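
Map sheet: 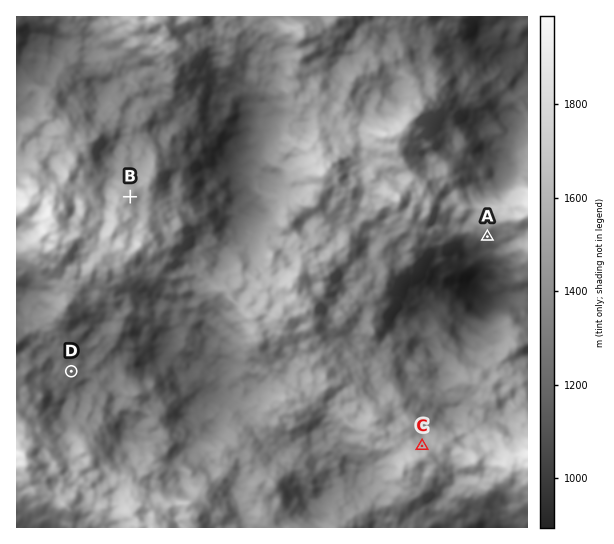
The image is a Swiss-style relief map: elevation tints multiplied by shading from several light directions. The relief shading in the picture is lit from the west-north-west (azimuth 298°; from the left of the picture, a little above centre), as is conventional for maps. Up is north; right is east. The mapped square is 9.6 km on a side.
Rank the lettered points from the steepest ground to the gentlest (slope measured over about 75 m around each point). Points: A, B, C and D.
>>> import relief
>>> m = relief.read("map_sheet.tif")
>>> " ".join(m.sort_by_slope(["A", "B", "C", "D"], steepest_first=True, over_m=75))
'A C B D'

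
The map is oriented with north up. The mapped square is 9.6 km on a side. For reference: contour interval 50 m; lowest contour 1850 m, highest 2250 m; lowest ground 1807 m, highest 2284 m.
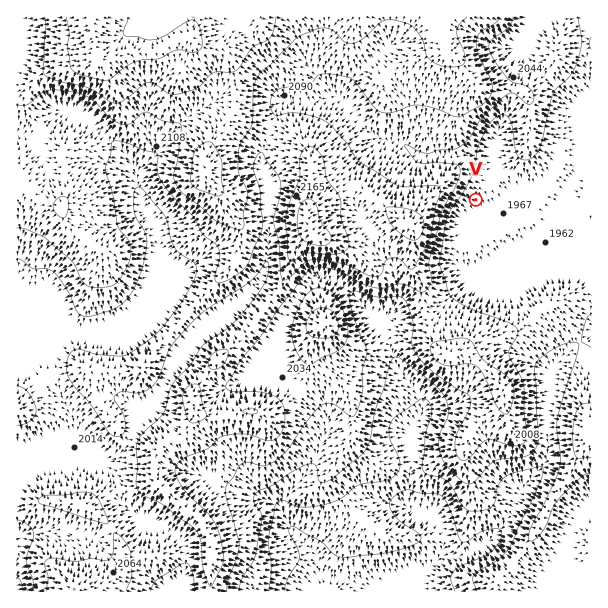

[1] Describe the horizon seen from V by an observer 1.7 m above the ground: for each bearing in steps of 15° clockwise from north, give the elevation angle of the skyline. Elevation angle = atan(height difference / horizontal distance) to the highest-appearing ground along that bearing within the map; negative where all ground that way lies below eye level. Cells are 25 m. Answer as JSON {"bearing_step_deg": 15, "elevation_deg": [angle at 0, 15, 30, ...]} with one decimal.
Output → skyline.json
{"bearing_step_deg": 15, "elevation_deg": [5.1, 2.6, 2.4, 2.1, 0.4, -0.2, -0.2, -0.3, -0.3, 0.3, 0.5, 0.8, 1.8, 1.9, 3.1, 5.8, 9.9, 10.8, 11.4, 12.1, 11.8, 10.5, 8.4, 5.7]}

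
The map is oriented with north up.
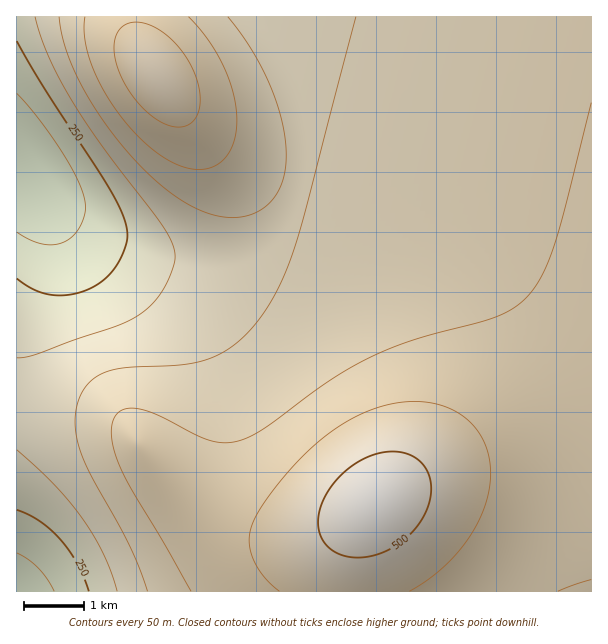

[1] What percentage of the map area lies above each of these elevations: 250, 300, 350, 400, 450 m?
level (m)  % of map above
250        94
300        88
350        73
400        37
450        12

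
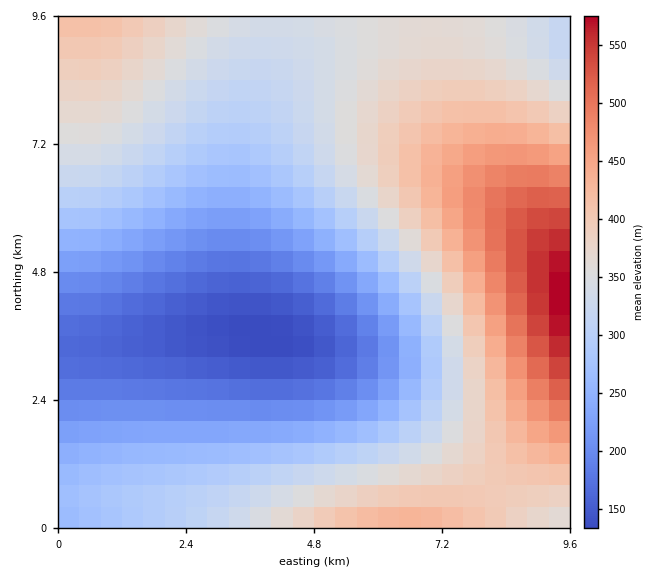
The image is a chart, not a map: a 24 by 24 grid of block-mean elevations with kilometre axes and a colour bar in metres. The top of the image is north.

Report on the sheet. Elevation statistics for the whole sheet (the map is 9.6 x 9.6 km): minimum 130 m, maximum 580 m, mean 320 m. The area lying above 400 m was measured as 18.2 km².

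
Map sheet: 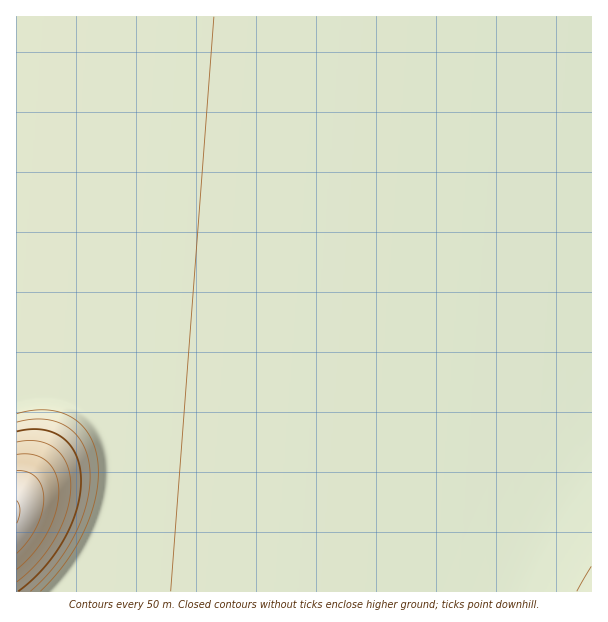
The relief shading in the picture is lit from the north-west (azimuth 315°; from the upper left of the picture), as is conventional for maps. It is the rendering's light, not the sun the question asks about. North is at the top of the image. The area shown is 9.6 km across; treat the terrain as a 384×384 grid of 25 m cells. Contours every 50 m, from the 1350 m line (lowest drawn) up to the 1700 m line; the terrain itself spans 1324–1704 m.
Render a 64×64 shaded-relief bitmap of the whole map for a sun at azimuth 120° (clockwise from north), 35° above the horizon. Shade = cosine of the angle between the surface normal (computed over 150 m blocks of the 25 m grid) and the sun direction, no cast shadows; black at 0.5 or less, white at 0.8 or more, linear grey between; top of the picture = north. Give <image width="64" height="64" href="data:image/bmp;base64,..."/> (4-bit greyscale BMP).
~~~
<image width="64" height="64" href="data:image/bmp;base64,Qk12CAAAAAAAAHYAAAAoAAAAQAAAAEAAAAABAAQAAAAAAAAIAAATCwAAEwsAABAAAAAAAAAAAAAAABEREQAiIiIAMzMzAERERABVVVUAZmZmAHd3dwCIiIgAmZmZAKqqqgC7u7sAzMzMAN3d3QDu7u4A////AP//lEREREREREREREREREREREREREREREREREQzMyIh///4RERERERERERERERERERERERERERERERERDMzMiLv//1kREREREREREREREREREREREREREREREREQzMyIt7//7VERERERERERERERERERERERERERERERERDMzMize//+UREREREREREREREREREREREREREREREREQzMzK83//9ZERERERERERERERERERERERERERERERERDMzM6ve//+UREREREREREREREREREREREREREREREREQzMzms3v/9VERERERERERERERERERERERERERERERERDMzOJrN//+EREREREREREREREREREREREREREREREREQzM3ibzv/6RERERERERERERERERERERERERERERERERDMzVoq97/xUREREREREREREREREREREREREREREREREQzNFeaze/GREREREREREREREREREREREREREREREREREMzRnms3sdERERERERERERERERERERERERERERERERERDE0aJvNx0REREREREREREREREREREREREREREREREREQBNWiry2RERERERERERERERERERERERERERERERERERAAjV4q5ZEREREREREREREREREREREREREREREREREREAAJFeZhUREREREREREREREREREREREREREREREREREQAASRnhkRERERERERERERERERERERERERERERERERERAAAE0ZlREREREREREREREREREREREREREREREREREREAAACRUREREREREREREREREREREREREREREREREREREQAAAI0RERERERERERERERERERERERERERERERERERERDIiI0RERERERERERERERERERERERERERERERERERERERERERERERERERERERERERERERERERERERERERERERERERERERERERERERERERERERERERERERERERERERERERERERERERERERERERERERERERERERERERERERERERERERERERERERERERERERERERERERERERERERERERERERERERERERERERERERERERERERERERERERERERERERERERERERERERERERERERERERERERERERERERERERERERERERERERERERERERERERERERERERERERERERERERERERERERERERERERERERERERERERERERERERERERERERERERERERERERERERERERERERERERERERERERERERERERERERERERERERERERERERERERERERERERERERERERERERERERERERERERERERERERERERERERERERERERERERERERERERERERERERERERERERERERERERERERERERERERERERERERERERERERERERERERERERERERERERERERERERERERERERERERERERERERERERERERERERERERERERERERERERERERERERERERERERERERERERERERERERERERERERERERERERERERERERERERERERERERERERERERERERERERERERERERERERERERERERERERERERERERERERERERERERERERERERERERERERERERERERERERERERERERERERERERERERERERERERERERERERERERERERERERERERERERERERERERERERERERERERERERERERERERERERERERERERERERERERERERERERERERERERERERERERERERERERERERERERERERERERERERERERERERERERERERERERERERERERERERERERERERERERERERERERERERERERERERERERERERERERERERERERERERERERERERERERERERERERERERERERERERERERERERERERERERERERERERERERERERERERERERERERERERERERERERERERERERERERERERERERERERERERERERERERERERERERERERERERERERERERERERERERERERERERERERERERERERERERERERERERERERERERERERERERERERERERERERERERERERERERERERERERERERERERERERERERERERERERERERERERERERERERERERERERERERERERERERERERERERERERERERERERERERERERERERERERERERERERERERERERERERERERERERERERERERERERERERERERERERERERERERERERERERERERERERERERERERERERERERERERERERERERERERERERERERERERERERERERERERERERERERERERERERERERERERERERERERERERERERERERERERERERERERERERERERERERERERERERERERERERERERERERERERERERERERERERERERERERERERERERERERERERERERERERERERERERERERERERERERERERERERERERERERERERERERERERERERERERERERERERERERERERERERERERERERERERERERERERERERERERERERERERERERERERERERERERERERERERERERERERERERERERERERERERERERERERERERERERERERERE"/>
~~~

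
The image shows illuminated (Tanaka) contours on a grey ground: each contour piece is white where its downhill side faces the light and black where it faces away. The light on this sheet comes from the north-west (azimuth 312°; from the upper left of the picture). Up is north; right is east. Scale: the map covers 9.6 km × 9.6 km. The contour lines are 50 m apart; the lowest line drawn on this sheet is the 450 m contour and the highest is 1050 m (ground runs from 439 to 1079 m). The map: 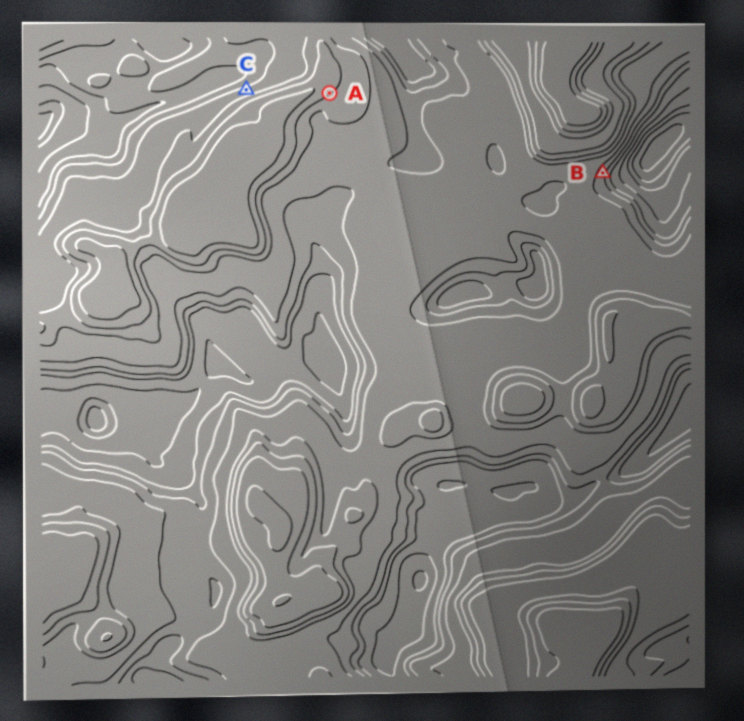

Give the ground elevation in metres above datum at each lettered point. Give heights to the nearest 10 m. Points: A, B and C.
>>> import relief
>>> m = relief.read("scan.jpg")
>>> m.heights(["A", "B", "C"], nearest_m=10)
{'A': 860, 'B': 720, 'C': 760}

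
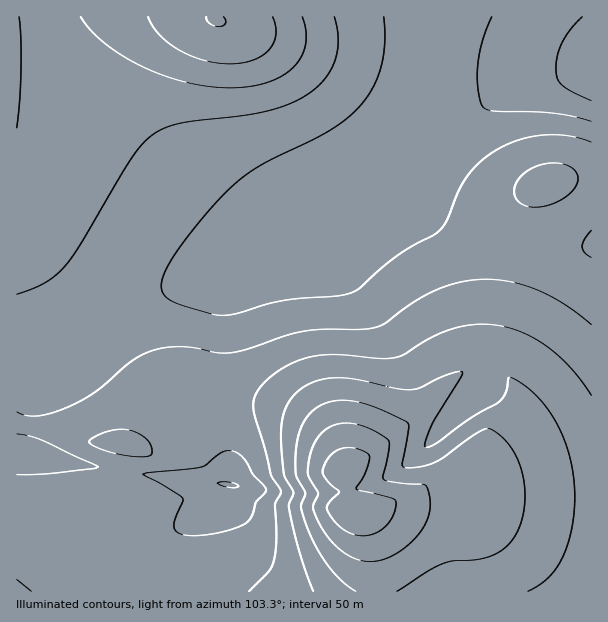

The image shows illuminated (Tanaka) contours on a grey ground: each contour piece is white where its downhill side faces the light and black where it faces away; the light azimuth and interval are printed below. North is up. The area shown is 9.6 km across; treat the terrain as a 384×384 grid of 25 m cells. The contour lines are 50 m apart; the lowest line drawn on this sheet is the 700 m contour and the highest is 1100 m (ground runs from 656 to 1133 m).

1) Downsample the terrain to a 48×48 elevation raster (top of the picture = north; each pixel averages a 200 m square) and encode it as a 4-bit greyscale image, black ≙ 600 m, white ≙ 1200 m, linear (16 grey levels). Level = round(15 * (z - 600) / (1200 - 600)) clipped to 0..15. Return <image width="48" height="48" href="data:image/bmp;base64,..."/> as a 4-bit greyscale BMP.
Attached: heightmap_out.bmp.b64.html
<image width="48" height="48" href="data:image/bmp;base64,Qk32BAAAAAAAAHYAAAAoAAAAMAAAADAAAAABAAQAAAAAAIAEAAATCwAAEwsAABAAAAAAAAAAAAAAABEREQAiIiIAMzMzAERERABVVVUAZmZmAHd3dwCIiIgAmZmZAKqqqgC7u7sAzMzMAN3d3QDu7u4A////AHiIiIiIiIiIiIh3d2ZVVVVVVmZmZmZnd4iIiIiIiIiIiIiHd2ZVRERVVVVVZmZmd4iIiIiImYiIiIiHdmVURERFVVVVVWZmd4iIiIiZmZmZiIiIdmVEMzRERVVVVVZmZ4iIiIiJmZmZmZiIdlQzMzM0REVVVVVmZ4iIiIiImZmZmZmIdlQyIiM0RERFVVVmZ4iIiIiIiJmZmZmIdUMiIiMzREREVVVmZ4iIiIiIiImZmZmIdUMiIiIzREREVVVmZ4iIiIiIiJmZqqqYdkMyIzM0REREVVVmZ5mIiIiJmZmaqqmHZUMiI0REREREVVVmZ5mZmZmIiIiZmZmHZUMiIzRVVURFVVVmZ6qZmIiHeIiImZiHZUMiIzRWZVVVVVVmZ5mYiHd3eIiIiYiHZUMzMzRWZlVVVVZmZ5mIiIh4iIiIiIh3ZURDNERWZ2ZVVVZmd5mZiIiIiIiIiIh3ZVRERFVVZ3ZlVWZmd5mZmYiIiIiIiIh3ZlVVVVVmZnd2ZmZnd5mZmZiIiIiIiIh3dmZVVmZmZmd3ZmZ3d5qqmZmYiIiIiIiHd2ZmZmd2Zmd3dmd3eKqqqpmZiIiIiIiId3d3d3d3dmZ3Znd3iKqqqqmZmIiImZiIiHd3d4d3d3d3d3d4iKqqqqqZmZmZmZmZiIiIiIiHd3d3d3eIiJqqqqqpmZmZmZmZmZmZmYiIh3d3d4iIiJmaqqqqqqqqqqqpmZmZmZmIiIiIiIiImZmZmaqqqqqqqqqqqqqqmZmYiIiIiIiJmZmZmZqqqqqqqqqqqqqqqpmZmIiIiImZmZmZmZmqqqqqqqqqqqqqqqmZmZmZmZmZmYmZmZmaqqqqq7u7u7uqqqqpmZmZmZmZqoiJmZmaqqqqqru7u7u7qqqqmZmZmZmqqoiJmZmZqqqqqru7u7u7uqqqqqmZmZmqqoiImZmZmqqqqqu7u7u7u6qqqqqZmZmqqoiIiZmZmqqqqqq7u7u7u7qqqqqZmZmZqoiIiZmZmaqqqqqru7u7u7u6qqqZmZmZmoiIiJmZmZqqqqqqu7u7u7u7qqqZmZmZmYiIiJmZmZqqqqqqq7u7u7u7uqqpmZmZmYiIiImZmZmqqqqqqqu7u7u7u6qpmZmZmYiIiImZmZmaqqqqqqq7u7u7u6qqmZmZmYiIiIiZmZmZmqqqqqqqu7u7u7qqqZmZmYiIiIiZmZmZmZqqqqqqq7u7u7u6qqqqqoiIiIiJmZmZmZmZqqqqqru7u7u7u6qqq4iIiIiIiZmZmZmZmZqqqqu7u7u7u7u7u4iIiIiIiIiIiIiZmZmqqqq7u7u7u7zMzIiIiIiIiIiIiIiIiZmaqqq7u7u7zMzMzYiIiIiIiIh3d3d4iImZqqqru7u7zMzN3YiIiIiIh3d3d3d3eIiZqqqru7u7zMzN3YiIiIiHd3dmZmZnd4iZmqqru7u7zMzN3YiIiIh3d2ZmZWZmd4iZmqqru7u7zMzN3YiIiId3dmZVVVVmd4iZmqqru7u7vMzM3YiIiHd3ZmZVVVVmd4iZmqqqu7u7vMzMzQ=="/>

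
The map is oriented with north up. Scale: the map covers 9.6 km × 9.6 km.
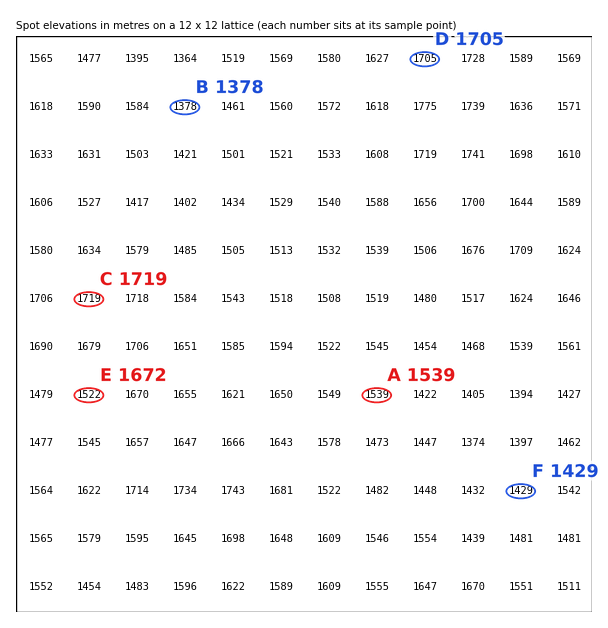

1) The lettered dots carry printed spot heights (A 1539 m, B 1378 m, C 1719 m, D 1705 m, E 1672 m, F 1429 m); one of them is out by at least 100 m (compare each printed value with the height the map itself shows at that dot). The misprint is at E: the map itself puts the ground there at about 1522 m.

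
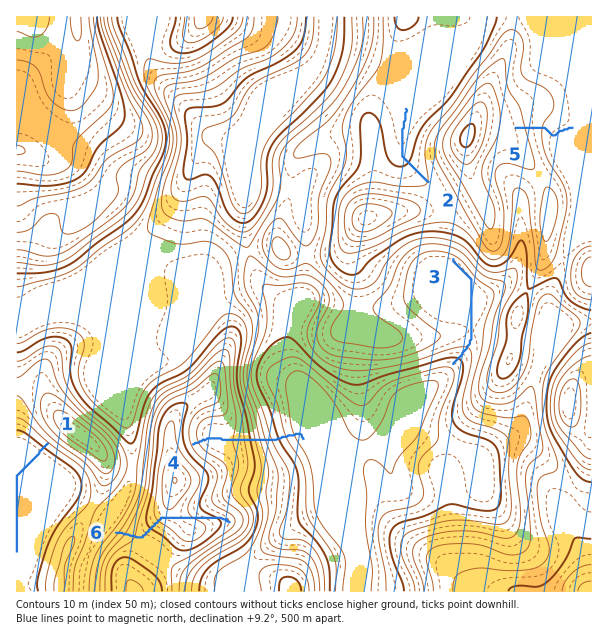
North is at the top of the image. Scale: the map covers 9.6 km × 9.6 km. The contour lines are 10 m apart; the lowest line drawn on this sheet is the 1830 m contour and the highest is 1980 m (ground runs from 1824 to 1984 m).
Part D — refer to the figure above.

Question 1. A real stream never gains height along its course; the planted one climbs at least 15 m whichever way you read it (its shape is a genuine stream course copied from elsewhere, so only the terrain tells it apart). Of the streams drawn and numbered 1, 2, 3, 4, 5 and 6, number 6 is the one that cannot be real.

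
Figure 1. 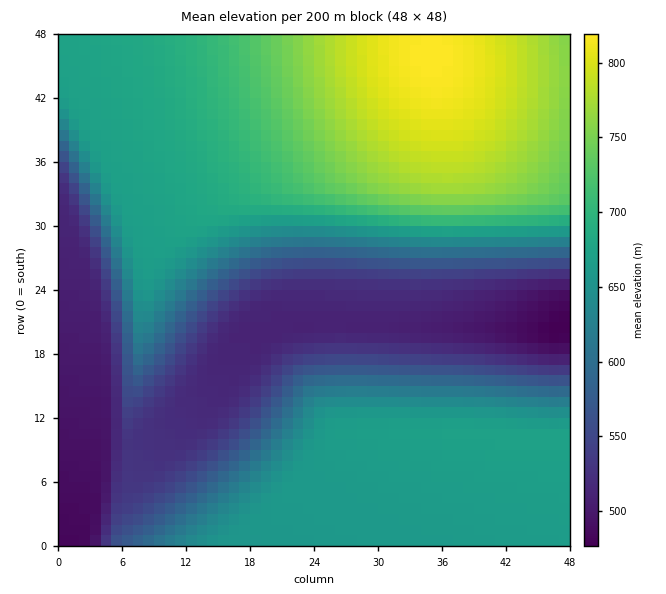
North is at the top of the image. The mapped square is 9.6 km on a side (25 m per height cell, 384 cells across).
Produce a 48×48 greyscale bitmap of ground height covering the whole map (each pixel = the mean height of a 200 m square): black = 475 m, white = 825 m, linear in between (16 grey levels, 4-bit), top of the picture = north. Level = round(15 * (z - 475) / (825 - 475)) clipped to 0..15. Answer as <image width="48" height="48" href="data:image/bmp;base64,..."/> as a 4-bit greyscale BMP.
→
<image width="48" height="48" href="data:image/bmp;base64,Qk32BAAAAAAAAHYAAAAoAAAAMAAAADAAAAABAAQAAAAAAIAEAAATCwAAEwsAABAAAAAAAAAAAAAAABEREQAiIiIAMzMzAERERABVVVUAZmZmAHd3dwCIiIgAmZmZAKqqqgC7u7sAzMzMAN3d3QDu7u4A////AAABJEVWZ3eIiIiIiIiIiIiIiIiIiIiIiAABI0RFVmd4iIiIiIiIiIiIiIiIiIiIiAABIzNEVWZ3iIiIiIiIiIiIiIiIiIiIiAABEzM0RVZneIiIiIiIiIiIiIiIiIiIiAEREjMzRFVmd4iIiIiIiIiIiIiIiIiIiBEREiIzM0RWZ3iIiIiIiIiIiIiIiIiIiBEREiIiMzRFZneIiIiIiIiIiIiIiIiIiBEREiIiIzNEVWd4iIiIiIiIiIiIiIiIiBEREiIiIiM0RVZ3iIiIiIiIiIiIiIiIiBEREiIiIiIzRFZneIiIiIiIiIiIiIiIiBEREiIiIiIjNEVmeIiIiIiIiIiIiIiIiBEREjIiIiIiM0RWd4iIiIiIiIiIiIiIiBEREjMiIiIiIzRVZ4iIiIiIiIiIiIh3dxEREjMyIiIiIjNFZnd3d3d3d3d3d3dmZhEREjQzIiIiIiNEVmZmZmZmZmZmZmVVVREREkRDMiIiIiI0RVVVVVVVVVVVVERERBEREkVEMiIiIiIzREREREREREREMzMzMxEREkVUMyIiIiIiMzMzMzMzMzMyIiIiEREREkZVQzIiIiIiIiIiIiIiIiIiIRERERERE1ZlRDIiIiIiIiIiIiIiEREREREAABERI1dmVDMiIiIiEiIhERERERERERAAABERI1d2VUMyIiIiIiIiIiIREREREREQABERJGd3ZVQzIiIiIiIiIiIiIiERERERABERJGiHdlRDMiIiIiIiIiIiIiIiERERERESNWiId2VEMzIiIiIiIiIiIiIiIiIRERESNXiIh3ZVRDMzMzMzMzMzMzMzMzIiIhESRniIiHdmVUREQzNEREREREREREREMxEiRoiIiId3ZlVVVVVVVVVVVVVVVVVVVSIjV4iIiIiHd2ZmZmZmZmd3d3d3d3d3ZiIkV4iIiZiIiHd3d3d3iIiIiIiIiIiIiCI0aIiImZmZmIiIiIiZmZmqqqqqqqqpmSI1eIiImZmZmZmZmZqqqru7u7u7u7u7qiJGeIiJmZmZmZqqqqq7u7zMzMzMzMy7uyNXiIiZmZmZmaqqq7u8zMzN3d3dzMzMuyRniIiZmZmZmqqqu7vMzM3d3d3d3czMyzVoiImZmZmZqqqru7zMzd3d3d3d3dzMzEZ4iImZmZmZqqqru8zM3d3d3u3d3d3MzFeIiJmZmZmZqqq7u8zN3d3u7u7u3d3czGeIiZmZmZmaqqq7vMzN3d7u7u7u7d3czHiIiZmZmZmaqqu7vMzd3e7u7u7u7t3dzIiImZmZmZmqqqu7zMzd3u7u7u7u7t3dzIiImZmZmZmqqqu7zM3d3u7u7u7u7u3dzIiJmZmZmZmqqru7zM3d7u7v//7u7u3dzIiZmZmZmZqqqru8zM3d7u7v///u7u3dzIiZmZmZmZqqqru8zN3e7u7////u7u3dzImZmZmZmZqqqru8zN3e7u7////u7u3dzJmZmZmZmZqqq7u8zN3e7u7////u7u3dzJmZmZmZmZqqq7u8zN3e7u7////u7u3dzA=="/>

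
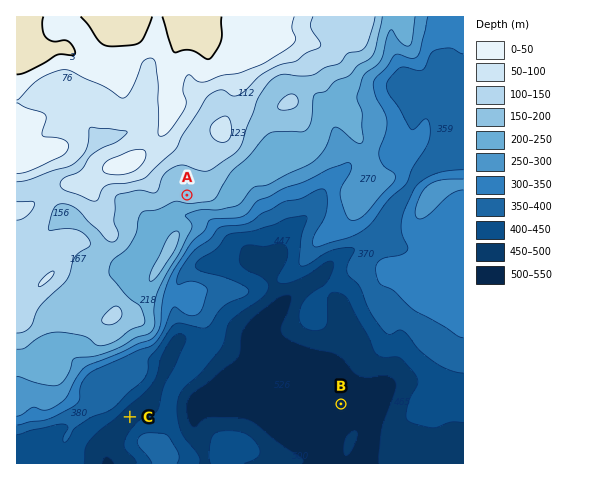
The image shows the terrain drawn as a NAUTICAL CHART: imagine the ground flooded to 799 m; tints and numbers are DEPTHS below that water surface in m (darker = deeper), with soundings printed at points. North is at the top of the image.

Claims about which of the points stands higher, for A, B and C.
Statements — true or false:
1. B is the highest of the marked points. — false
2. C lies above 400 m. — false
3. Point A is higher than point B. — true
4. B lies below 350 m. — true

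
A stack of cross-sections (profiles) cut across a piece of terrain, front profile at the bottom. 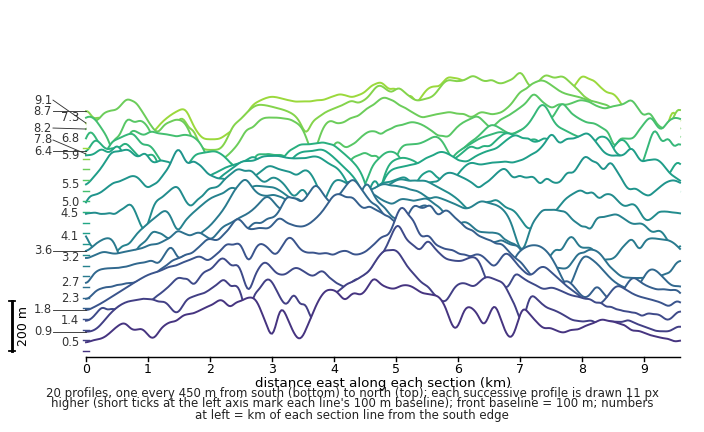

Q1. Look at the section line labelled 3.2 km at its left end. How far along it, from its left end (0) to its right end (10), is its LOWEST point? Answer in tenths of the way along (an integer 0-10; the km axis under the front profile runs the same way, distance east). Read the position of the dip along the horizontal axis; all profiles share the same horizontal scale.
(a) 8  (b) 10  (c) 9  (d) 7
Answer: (c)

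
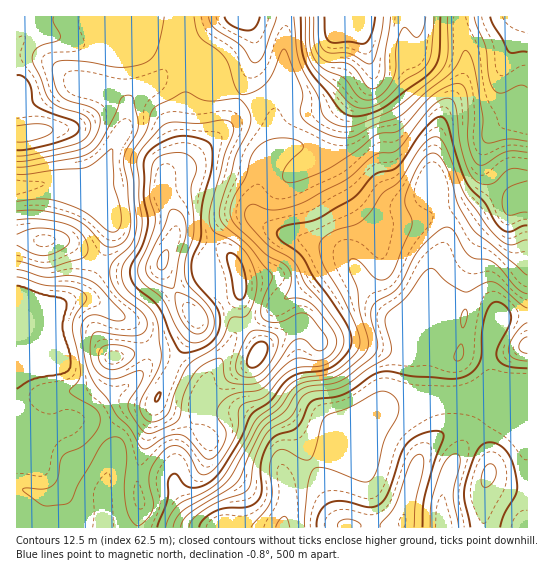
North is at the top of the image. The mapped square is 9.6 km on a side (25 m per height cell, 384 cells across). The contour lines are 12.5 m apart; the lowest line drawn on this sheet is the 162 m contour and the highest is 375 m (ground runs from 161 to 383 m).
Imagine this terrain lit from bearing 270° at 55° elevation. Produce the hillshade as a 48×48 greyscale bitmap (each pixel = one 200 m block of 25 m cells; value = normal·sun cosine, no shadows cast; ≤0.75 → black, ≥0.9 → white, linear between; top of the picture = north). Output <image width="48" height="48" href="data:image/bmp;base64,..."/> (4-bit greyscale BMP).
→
<image width="48" height="48" href="data:image/bmp;base64,Qk32BAAAAAAAAHYAAAAoAAAAMAAAADAAAAABAAQAAAAAAIAEAAATCwAAEwsAABAAAAAAAAAAAAAAABEREQAiIiIAMzMzAERERABVVVUAZmZmAHd3dwCIiIgAmZmZAKqqqgC7u7sAzMzMAN3d3QDu7u4A////AId3d2d4h1MiNGd2VWiamHd3iGMliphlZod3d2d4h1MzM1Z2VWeZmHZniGM1iphlZnd3dmd4l1REQzVmVFeZh3ZomXQ1iphmZnd3dmZ4h1VnZDNVRFeIh3Z4moQ1iphmZnd4dmZ4h1VohjI0M1eId3d4mpY0eqh1VneIh2Z4h1Vol0ESI1eHd3d3ipczaal1VXeIh2ZomGVomFEBE2d3d3d3iZdUWJl1VXeIh3ZomGVomGIAE1d2d3d3iZhlV4h2Znd4eId4mXVoiGQQAlZmZ3d3eIh2Znd2Znd3d4iImoZWd2UxAkVVZ3d3d4h3d3dmd3d3d4iZqoZFZmVTMjRFZ3d3d3d3d3d3d4h3d4iZqpZEVmVVUyI0ZmZ3d3d3d3d3d4iHeIiImpdDV3ZmUxElZlVnd3d3d3d3d4iHeJmHeahTRoh3UyI1VURGd3d3dmZ3d3d3ibqGZ5l0RomYUiNFVDM1Z3d3dlZ3d3d3isuWVomGRXmpYyRnUyI0V3d3dlV4iHd3i8uHZniYZFeahDR4YyIzRmd3h1V5qXd3m7l2Z4mpdDSJhUV4YyIjRWd3h1V5qnd3m6hmeJq6hRNodmZ2UyIjRnd3h2Vomnd3mpdniau6hBNmVnh1QzIzVnd3h2VnmXd3iZd4mau5YyV1RXh1MzNEVmd3h2VnmXd3iJiZmqqXQ0eFNGdlRERVVVZ3d2ZomYiHeImaqpl1NGiFNFVURFVmZVZ3d3Z5mYh3d4iau6dTNniFRVQ0RVZ3ZUVnh3d5mYh2Z3eKu6dCNnh0NVQ0VWZ4dUVniHeJmIh2ZmZ5vLhSNohjNFRFVWeHZVVniIeJh4h2ZVVovMpjJHdDNFVmZmd3ZlVWiIiZdoh2VERovcqEI1UzRWZmZmd3ZmVWeJmZdndmVUVovcqFIjREZmZ2ZmZmZmZmeJmpdndmZWZ5vcqFMjNFd3ZmZmZmZmZniZqpdnd2Znd5zcl1QzNGd3ZmZmZlZlZ3iamYh3d3d3d5zchlVDNFeHdmZmZVZVZ3mqmId3d3d3d5zchmVDNFZ4d2ZmVVZUV3q6h3d2Zmd3eKzLhmZDNFZ4h3ZmVWZTRovKhmd1VVZmZ6zKh2ZUNFZ4h3d2ZWZTNYvKhmd2VVVURpu6h3ZVREVnd3d3ZWZkNYvKhmd3ZlVTJHq6mHZmVEVnd4iHZVZkNYq6l3d3dmZTM1iqmHd3ZVVneIiHZVZkNHq6mHd3dmZURFeZh3d3dlZniImIdUVUNGmqmId3ZVVmZmeJh3d3dmZniJmZh1NEM1iamHd2VEVmZ3eIiHd3d3ZneJqqmGMzM0eaqHd2VEVnd3d3iHd3iHZmeaqpmWQ0Q0V5qXd1VFZ3d3d3eHd3iIZmirqYmXRFUzRoqXZlVWZ3d3dmZ3d3iIdWi8qHiGRGZDNYmYdlVmd3d3d2Z3d4iIdWnNuHh0NGZCNYmYd2ZmZmd3d2ZneIiIZVneyXdkJGZCNYmYh3dmZmd3d2ZniZiHZVne2XdkJGZCNomYh3dmZnd3d3ZnmZmHVVjO2XdkJGZCNpmYdw=="/>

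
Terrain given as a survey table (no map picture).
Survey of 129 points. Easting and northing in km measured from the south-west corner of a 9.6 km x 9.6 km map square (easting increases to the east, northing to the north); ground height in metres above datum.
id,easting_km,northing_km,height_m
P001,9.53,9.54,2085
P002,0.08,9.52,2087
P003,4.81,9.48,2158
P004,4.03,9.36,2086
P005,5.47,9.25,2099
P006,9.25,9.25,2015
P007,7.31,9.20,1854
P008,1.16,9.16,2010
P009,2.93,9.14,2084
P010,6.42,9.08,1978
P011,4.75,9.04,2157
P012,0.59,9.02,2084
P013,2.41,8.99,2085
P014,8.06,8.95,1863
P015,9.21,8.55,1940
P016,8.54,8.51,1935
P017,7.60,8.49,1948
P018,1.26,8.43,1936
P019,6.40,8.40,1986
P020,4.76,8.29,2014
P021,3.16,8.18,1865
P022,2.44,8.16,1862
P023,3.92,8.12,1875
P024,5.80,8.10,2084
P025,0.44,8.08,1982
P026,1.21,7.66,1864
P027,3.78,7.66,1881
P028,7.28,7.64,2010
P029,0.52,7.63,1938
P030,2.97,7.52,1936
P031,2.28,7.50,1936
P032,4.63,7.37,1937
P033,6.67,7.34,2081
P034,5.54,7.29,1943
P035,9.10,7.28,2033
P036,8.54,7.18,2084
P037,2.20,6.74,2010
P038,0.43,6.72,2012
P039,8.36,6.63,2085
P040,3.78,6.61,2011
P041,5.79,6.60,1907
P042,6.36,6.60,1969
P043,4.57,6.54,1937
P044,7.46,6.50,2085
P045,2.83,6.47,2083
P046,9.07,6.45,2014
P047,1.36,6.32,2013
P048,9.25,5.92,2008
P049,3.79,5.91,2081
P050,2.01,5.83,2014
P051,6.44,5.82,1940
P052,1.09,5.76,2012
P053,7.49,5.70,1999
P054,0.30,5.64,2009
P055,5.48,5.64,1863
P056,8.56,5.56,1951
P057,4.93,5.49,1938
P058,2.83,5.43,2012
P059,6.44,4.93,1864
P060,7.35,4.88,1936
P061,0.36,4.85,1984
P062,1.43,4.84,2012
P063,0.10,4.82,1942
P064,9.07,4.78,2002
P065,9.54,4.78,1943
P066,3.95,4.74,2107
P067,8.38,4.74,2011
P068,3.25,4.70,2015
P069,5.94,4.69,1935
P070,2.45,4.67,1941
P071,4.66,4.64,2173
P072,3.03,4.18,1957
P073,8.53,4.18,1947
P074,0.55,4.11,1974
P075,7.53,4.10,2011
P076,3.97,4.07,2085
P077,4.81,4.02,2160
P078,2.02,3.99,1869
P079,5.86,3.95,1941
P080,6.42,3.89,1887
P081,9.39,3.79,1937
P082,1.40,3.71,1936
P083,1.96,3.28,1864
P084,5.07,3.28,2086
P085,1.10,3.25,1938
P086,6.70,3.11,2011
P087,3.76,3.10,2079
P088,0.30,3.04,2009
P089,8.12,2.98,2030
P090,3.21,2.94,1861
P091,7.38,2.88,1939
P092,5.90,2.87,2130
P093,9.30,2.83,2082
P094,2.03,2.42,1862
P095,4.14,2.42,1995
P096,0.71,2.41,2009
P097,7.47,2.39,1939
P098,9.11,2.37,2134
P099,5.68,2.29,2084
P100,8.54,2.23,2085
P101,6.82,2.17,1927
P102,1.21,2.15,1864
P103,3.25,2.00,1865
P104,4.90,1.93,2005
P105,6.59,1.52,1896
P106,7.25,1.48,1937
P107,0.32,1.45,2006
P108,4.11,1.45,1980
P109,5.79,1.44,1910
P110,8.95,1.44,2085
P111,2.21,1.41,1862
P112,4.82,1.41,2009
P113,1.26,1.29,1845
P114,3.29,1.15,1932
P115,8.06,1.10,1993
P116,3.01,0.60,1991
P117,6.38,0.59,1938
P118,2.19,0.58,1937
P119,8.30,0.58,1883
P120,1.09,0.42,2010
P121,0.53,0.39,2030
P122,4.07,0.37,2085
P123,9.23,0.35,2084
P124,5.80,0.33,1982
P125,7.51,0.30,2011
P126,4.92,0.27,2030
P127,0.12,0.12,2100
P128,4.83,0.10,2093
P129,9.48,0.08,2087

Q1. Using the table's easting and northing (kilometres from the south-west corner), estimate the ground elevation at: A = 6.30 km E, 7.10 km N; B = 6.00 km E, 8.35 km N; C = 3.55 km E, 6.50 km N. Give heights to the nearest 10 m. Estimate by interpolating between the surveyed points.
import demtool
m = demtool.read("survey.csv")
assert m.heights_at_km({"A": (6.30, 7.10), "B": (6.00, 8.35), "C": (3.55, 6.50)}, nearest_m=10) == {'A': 2010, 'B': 2080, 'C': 2020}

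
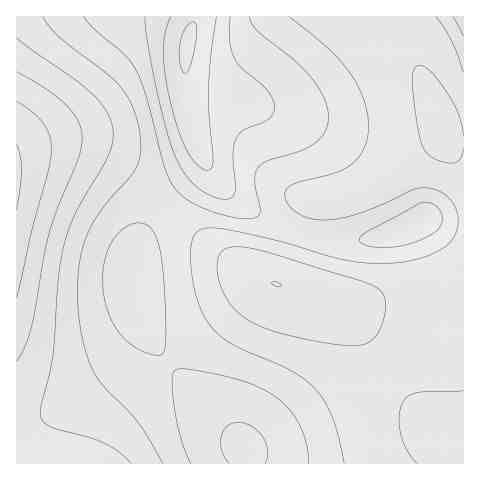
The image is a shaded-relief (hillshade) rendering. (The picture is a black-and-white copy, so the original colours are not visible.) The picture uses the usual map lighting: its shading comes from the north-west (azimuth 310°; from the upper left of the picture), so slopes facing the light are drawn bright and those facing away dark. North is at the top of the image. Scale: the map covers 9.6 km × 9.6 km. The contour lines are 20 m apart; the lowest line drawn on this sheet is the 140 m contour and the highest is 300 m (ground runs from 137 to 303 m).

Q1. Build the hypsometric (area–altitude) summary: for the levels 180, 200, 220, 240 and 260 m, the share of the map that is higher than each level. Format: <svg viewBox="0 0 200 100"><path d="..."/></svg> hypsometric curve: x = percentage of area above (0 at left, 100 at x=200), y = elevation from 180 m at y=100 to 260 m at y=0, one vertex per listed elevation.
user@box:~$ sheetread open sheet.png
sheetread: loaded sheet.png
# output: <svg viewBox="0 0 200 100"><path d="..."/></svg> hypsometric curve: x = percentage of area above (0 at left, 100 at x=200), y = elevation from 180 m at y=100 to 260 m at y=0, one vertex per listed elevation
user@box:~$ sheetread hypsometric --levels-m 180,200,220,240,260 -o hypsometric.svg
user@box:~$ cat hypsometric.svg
<svg viewBox="0 0 200 100"><path d="M184 100l-31-25-46-25-64-25-33-25"/></svg>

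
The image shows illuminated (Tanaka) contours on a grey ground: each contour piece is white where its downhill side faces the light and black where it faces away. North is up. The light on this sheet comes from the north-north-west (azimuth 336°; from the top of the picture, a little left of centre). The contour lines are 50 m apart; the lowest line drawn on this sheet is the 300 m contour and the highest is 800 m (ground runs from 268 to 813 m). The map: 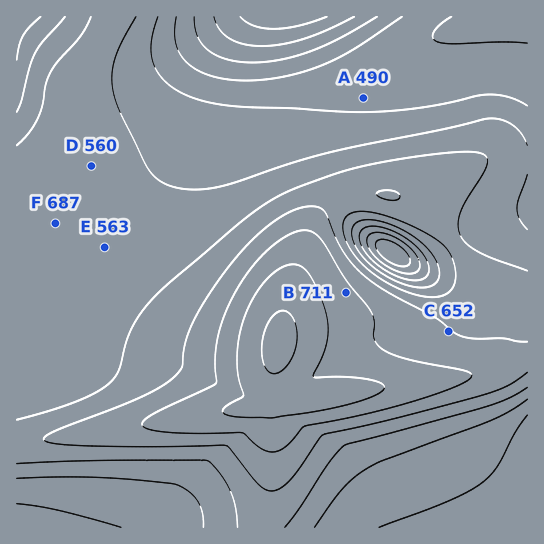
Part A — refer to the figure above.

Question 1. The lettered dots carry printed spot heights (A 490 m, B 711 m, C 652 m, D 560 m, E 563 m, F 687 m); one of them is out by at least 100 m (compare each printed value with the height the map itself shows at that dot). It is F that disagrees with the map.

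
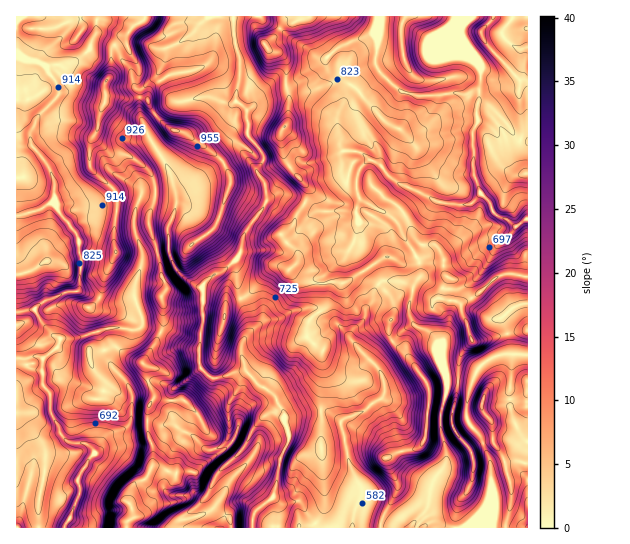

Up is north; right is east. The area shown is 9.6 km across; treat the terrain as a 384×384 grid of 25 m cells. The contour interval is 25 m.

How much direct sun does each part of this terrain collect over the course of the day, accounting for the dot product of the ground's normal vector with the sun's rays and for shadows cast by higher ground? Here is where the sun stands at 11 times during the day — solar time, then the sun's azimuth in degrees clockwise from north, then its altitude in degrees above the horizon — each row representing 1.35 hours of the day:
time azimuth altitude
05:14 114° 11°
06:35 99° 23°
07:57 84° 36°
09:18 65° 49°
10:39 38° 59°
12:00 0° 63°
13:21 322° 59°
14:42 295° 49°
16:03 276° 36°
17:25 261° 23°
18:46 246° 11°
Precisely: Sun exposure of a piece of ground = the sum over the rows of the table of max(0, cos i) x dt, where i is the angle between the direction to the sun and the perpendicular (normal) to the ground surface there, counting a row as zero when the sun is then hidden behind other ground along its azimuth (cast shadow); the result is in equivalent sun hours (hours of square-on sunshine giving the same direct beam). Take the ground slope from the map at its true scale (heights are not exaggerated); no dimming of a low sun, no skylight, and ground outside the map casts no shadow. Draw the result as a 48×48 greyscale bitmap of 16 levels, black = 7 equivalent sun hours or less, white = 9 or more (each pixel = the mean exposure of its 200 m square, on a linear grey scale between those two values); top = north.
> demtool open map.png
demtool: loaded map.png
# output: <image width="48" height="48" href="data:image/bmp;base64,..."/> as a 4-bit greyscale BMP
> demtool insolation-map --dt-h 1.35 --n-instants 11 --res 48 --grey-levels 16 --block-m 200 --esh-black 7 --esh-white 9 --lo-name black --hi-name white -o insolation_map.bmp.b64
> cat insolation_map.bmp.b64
<image width="48" height="48" href="data:image/bmp;base64,Qk32BAAAAAAAAHYAAAAoAAAAMAAAADAAAAABAAQAAAAAAIAEAAATCwAAEwsAABAAAAAAAAAAAAAAABEREQAiIiIAMzMzAERERABVVVUAZmZmAHd3dwCIiIgAmZmZAKqqqgC7u7sAzMzMAN3d3QDu7u4A////AJzKe6hYxwCsy6uHjdzd3d3LzczNy93cu7zMRphIzbIDzcyme9zdzN3My8zcqq3cu8zLgqpn3NylO9uXarvLzN3MuazcqWrbus24opuo3MxjUr2XaJq6u83LiZzLy5fKus3Idau4jMu6QFu6p4i7y722GavLy6WZzMzJg6zLmczcxwbLq0m7y7xwB2eqqYVZzMzbl0zLuM3d3GB7qUnMzLplukAGlng53czNu4i7qK3dy5kHumjN3Jqr3dojQJkr3czMpmirlb3dyqlxnLi825vM3cySBqmLzczLmpd3dszcu8mEjLm83Kzd3MqgCZKK3My4iXZWNavMvLmai7m73LzN3LmgNjTLu925y6mqRrq7y7m9q7may6qbzLmgJRqszN3azN3bd7zMu8y93Jqau7y4q4aTKEmr3NzLzczchcxmq7zcupmau8zKqmOnWHrLzN3M27zcZaq1iCe7mpeZq83bpyi5Z5vd3d3N273Kit3JkEaqmUV5u8zag3ypeGrd3bu8y83Ly9u6gmaKqGms27y4Ztu6igB8zKvMy83dzcyEMXVYu7zN3LuXXNy6mIdohrq7hWjNzMyoQIg2rMzd3bqpqs24drvMy9yZhnRZzJqpcnpWe7zdy5iry6lUZ7q7zaq7qby823iJc3yYmqm826u83aq7m6eazYVpy7ybynuWZHzLqpiJqqu83bzN3cd7u4dVFYh3q623dIzMuWaaqru83dzdzN2Hdqp3lWmDe6uEFJrcp2nM3d3MzMzLzMvKq93Lx3u0SKtAAli8qs3M3d3curzM3dq83d3d2Fu4V4oEICZsvN3czd3d3d3N3N28zd3d2ay8p1gbtCM6iKzdzM3c3dzd3Ly7zN3d2ZzLpXhM3HRHu83dzN3d3d3d3dvIrN3dyLzLhrh8zcdivM3d3c3d3d3d3d3Mes3dq93LiMqs3Ml2XNzd3dzN3N3d3d2ldrqtzN27mtq83Lpoic3czMzczd3cur16uru7vMusu8u83Lt4qbp6zd283dy6vKqMqszLu4fMuru83LuqtpJrzN3N27q83ci8qN3Lumu6ubu8y6vKdFjcvNzNy7vMzKrM3d3LuqqbvMy7mJy6VnzKzN3Mq7u8zKvd3d27qZm93Mp2aczKkXu8vNy8vLzMzLvd3czMuqqbvLYWvM3LZqq7u8zMu83d3Lzd3czMzcuJqoOrzN3Iu7usu8zLvN3czL3d3Mvcu5p4ljuqvdy5y727u8zL3d3d3MzdzMy9y6unU2rMzdy5vL3Lq83N3d3d3c3cvN3LzMvKu8mKzMzLq63MvMzd3dzM3dzLzN3cvKmoqcl4mrzMyr3N3M3d3JiaqqzMzd3cvLu6mJzMuqu8ppvN3d3dyqzd3c3czd3cu8zMmqzd3czLVGms3d3Ny7vM3d2b3dzMqbu8urzN3d24Obq6vN3d27q83dmN3czMyqvMtmqs3dyofcuHmr3dy7m83bXN3LvMzavNwgi83duqu9hWZ2e9y7iM3Kus3N3d3dzM3XOc3du8y7zKmId8y8hmu7u73Q=="/>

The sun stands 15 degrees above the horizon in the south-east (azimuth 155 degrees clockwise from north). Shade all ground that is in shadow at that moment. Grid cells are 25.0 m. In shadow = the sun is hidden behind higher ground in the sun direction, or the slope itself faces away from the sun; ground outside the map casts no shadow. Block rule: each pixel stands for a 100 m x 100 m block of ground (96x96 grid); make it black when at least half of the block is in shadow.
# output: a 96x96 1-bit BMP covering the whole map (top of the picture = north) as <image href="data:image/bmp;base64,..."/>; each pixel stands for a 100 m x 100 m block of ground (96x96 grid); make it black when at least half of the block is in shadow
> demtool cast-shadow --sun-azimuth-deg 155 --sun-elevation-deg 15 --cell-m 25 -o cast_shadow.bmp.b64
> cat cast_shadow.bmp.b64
<image width="96" height="96" href="data:image/bmp;base64,Qk2+BAAAAAAAAD4AAAAoAAAAYAAAAGAAAAABAAEAAAAAAIAEAAATCwAAEwsAAAIAAAAAAAAA////AAAAAAAAMMAAAAAAAAAAAAAAIOAAAAAAAAAAAAAAAPAAAAAAABAAAAAAEPAAAAAAABgAAAAAGMAAAAAAAAgAAAAAHeAEAAAAAAwAAAAADfAAAAAAAAQAYAAAD/gAAAAAAAAAcAAAA/wAAAAAAAAAcAAAC/4AAAAAAAAAcAAAB/8AAAAAAAAAOAAAB/8AAYBgAAAAOAAAB/+AAMBwAAAAEAAAB/+AGGBwAAAAAAAAB/+ADDA4ADgAAAAAB/+AABg8ADwAAAAAB/8AABg8AHhwAAAAAf8AAIg8AHBwAAAAAH8AAIwcAHDwAAAAAAcAAYAAAHDwgAAAAAcAAcAAAADggAAAAAMAAcAAAAAQwAAAAAMAAYAAAABxwAAAAAOAAIAAAABxxgAAAAOEAMAAAAAg5gAAAAMHCAAAAAAA5wAAAAAHjAAAAAAAxwAAAAADzwAAAAAAB4AAAAAAwAAAAAAAB8AAAAAAAAAAAAAAB8EAAAAAAAAAAAAAAAAAAAIAAAAAAAAAAAAAAAcAAAAAAAAAAAAAAA+AEAAAAAAAIAAAGA+AEAAAAAAAMAAAHg/AGAAAAAAAAAAAB8/AGAAAAAAAAAAAAAHAGAAAAAAAAAAAAAAAHAAAAAAAAAAAAAAAHAAAAAAAAAAAAAAAHAAAAAAAAAAEAAAAHgAAAAAAAAAHnAAAHgAAAAAAAAAA/AAAHgAAAAAAAAAAeADgHgAAAAAAAAAAAADgDgAAAAAAAwAAAACADwAAAAAAA4AACABABwAAAAAAA8AADABgAQAAAAAAAfAADABAAAAAAAAAAfAACAAAAA8AAAAAAPgAAAAAAA+AAAAAAPwAAAAEAA4AAAAAAP8ACAAHAAAAAAAAAH8AAAAHwAYAAAAAAB8AAAAB8AcAAAAAAA8AAAAA+AfAAAAAAA8AAAAAeA/AAAAAACcAAAAAGAfgAAAAAEAAAAAAAAfwAAAAAAAAAAAAAAO4AAAABgAAAAAAAAEYAAAAAgAAAAAAAAAAAAAAAAAAAAAAAAAAAAAAAAAAAAAAAAAAAAAAAAAAAAAAAAAAAAAAAAAAAAAAAAAAAAAAAAAAAAAAAAAAAAAAAAAAAAAAAAMAAAAAAAAAAAAAAAAAAAAAAAAAAAAAAAAAAAAAAAAAAAAAAAAAAAAAAAAAAAAAAAAAAAAAAAAAAAAAAAMAAAAAAAAADAAAAAOAAAAAAAAAHAAPwAPAAAAAAAAAAAAfwAPgAAAAAAAAAAAfwAPgAAAAAAAAAAAfgAPAAAAAAAAABAAfAAPAAAAAAAAADgAMAAGAAAAAAAAADgCAAAAAAAAAAAAADgAAAAAAAAAAAAAABwAAAAAAAAAAAAAAA4AAAAAAAAAAAAAAB8AAAAAAAAAHgAAAB8AAAAAAAAADwAAAB4AAAAAAAAAAAAAAB4AAAAAAAAAAAAAABwAAAAAAAAAAAAAAAgAAAAAAAAAAAAAAAAAAAAwAAAAAAAAAAAAAAA8AAAAAAAAAAAAAAB+AAAAABgAAAAAAAB8AAAAABwAAAAAAAB8AAAAABwA="/>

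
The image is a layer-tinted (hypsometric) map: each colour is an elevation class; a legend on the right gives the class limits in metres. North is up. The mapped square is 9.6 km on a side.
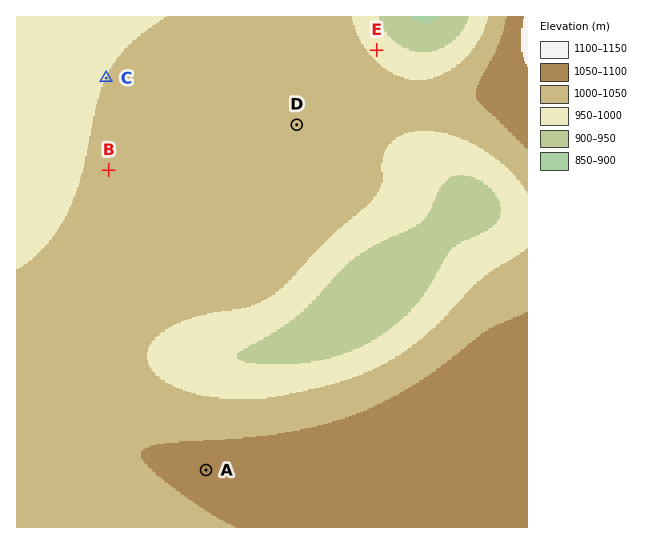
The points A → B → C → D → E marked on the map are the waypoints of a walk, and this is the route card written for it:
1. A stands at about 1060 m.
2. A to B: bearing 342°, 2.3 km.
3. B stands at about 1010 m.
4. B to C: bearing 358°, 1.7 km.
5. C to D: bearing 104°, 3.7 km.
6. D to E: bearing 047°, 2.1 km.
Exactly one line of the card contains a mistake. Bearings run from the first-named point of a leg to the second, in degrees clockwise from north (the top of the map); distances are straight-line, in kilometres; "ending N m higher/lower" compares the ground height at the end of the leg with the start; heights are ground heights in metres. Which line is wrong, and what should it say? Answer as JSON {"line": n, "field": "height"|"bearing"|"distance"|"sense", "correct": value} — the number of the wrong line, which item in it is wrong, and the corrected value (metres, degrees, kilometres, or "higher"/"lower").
{"line": 2, "field": "distance", "correct": 5.9}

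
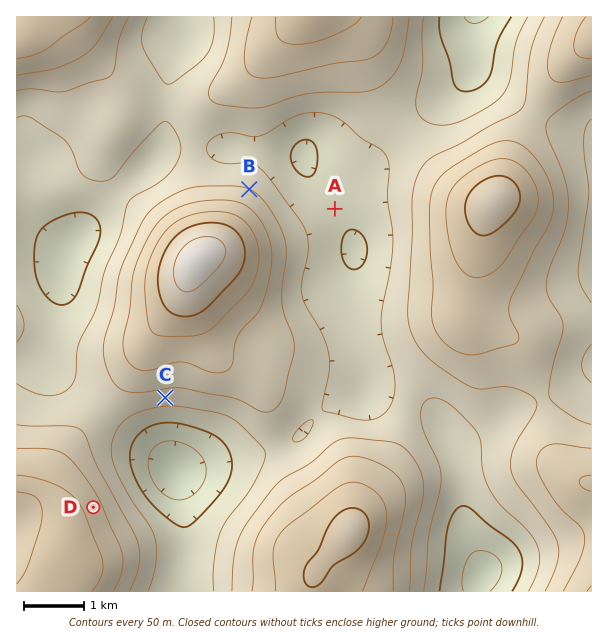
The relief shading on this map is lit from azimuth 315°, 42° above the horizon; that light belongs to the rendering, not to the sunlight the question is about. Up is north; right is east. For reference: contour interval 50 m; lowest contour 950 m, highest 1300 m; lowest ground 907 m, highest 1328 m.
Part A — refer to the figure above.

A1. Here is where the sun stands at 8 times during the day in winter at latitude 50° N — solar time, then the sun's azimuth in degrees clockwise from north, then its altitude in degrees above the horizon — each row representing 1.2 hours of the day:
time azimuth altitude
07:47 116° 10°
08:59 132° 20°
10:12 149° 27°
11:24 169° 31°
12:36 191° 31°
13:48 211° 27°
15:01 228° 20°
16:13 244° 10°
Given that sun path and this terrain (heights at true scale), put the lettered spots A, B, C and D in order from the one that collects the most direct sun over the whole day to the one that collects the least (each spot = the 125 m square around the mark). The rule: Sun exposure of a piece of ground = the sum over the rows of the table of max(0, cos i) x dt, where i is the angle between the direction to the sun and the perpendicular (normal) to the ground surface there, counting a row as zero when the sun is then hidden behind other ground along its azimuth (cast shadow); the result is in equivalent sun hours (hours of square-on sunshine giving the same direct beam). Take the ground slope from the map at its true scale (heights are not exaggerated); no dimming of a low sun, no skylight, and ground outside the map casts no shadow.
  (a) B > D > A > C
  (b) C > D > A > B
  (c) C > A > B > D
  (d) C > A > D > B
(d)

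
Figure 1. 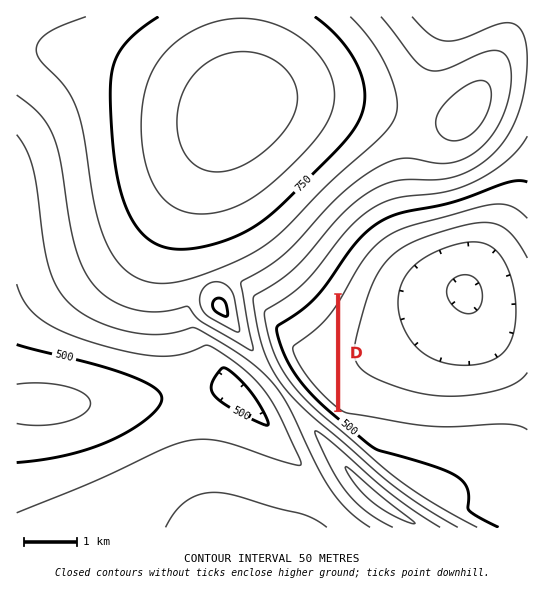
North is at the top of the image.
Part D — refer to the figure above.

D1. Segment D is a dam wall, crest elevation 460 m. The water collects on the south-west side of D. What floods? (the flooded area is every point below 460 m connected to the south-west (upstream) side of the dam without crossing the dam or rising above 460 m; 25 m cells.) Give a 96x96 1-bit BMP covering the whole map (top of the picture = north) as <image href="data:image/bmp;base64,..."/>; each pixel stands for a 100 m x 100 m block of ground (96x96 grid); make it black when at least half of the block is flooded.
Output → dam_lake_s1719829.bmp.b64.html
<image width="96" height="96" href="data:image/bmp;base64,Qk2+BAAAAAAAAD4AAAAoAAAAYAAAAGAAAAABAAEAAAAAAIAEAAATCwAAEwsAAAIAAAAAAAAA////AAAAAAAAAAAAAAAAAAAAAAAAAAAAAAAAAAAAAAAAAAAAAAAAAAAAAAAAAAAAAAAAAAAAAAAAAAAAAAAAAAAAAAAAAAAAAAAAAAAAAAAAAAAAAAAAAAAAAAAAAAAAAAAAAAAAAAAAAAAAAAAAAAAAAAAAAAAAAAAAAAAAAAAAAAAAAAAAAAAAAAAAAAAAAAAAAAAAAAAAAAAAAAAAAAAAAAAAAAAAAAAAAAAAAAAAAAAAAAAAAAAAAAAAAAAAAAAAAAAAAAAAAAAAAAAAAAAAAAAAAAAAAAAAAAAAAAAAAAAAAAAAAAAAAAAAAAAAAAAAAAAAAAAAAAAAAAAAAAAAAAAAAAAAAAAAAAAAAAAAAAAAAAAAAAAAAAAAAAAAAAAAEAAAAAAAAAAAAAAAMAAAAAAAAAAAAAAAcAAAAAAAAAAAAAAA8AAAAAAAAAAAAAAB8AAAAAAAAAAAAAAD8AAAAAAAAAAAAAAH8AAAAAAAAAAAAAAH8AAAAAAAAAAAAAAP8AAAAAAAAAAAAAAP8AAAAAAAAAAAAAAf8AAAAAAAAAAAAAAf8AAAAAAAAAAAAAAP8AAAAAAAAAAAAAAH8AAAAAAAAAAAAAAB8AAAAAAAAAAAAAAA8AAAAAAAAAAAAAAAcAAAAAAAAAAAAAAAMAAAAAAAAAAAAAAAEAAAAAAAAAAAAAAAAAAAAAAAAAAAAAAAAAAAAAAAAAAAAAAAAAAAAAAAAAAAAAAAAAAAAAAAAAAAAAAAAAAAAAAAAAAAAAAAAAAAAAAAAAAAAAAAAAAAAAAAAAAAAAAAAAAAAAAAAAAAAAAAAAAAAAAAAAAAAAAAAAAAAAAAAAAAAAAAAAAAAAAAAAAAAAAAAAAAAAAAAAAAAAAAAAAAAAAAAAAAAAAAAAAAAAAAAAAAAAAAAAAAAAAAAAAAAAAAAAAAAAAAAAAAAAAAAAAAAAAAAAAAAAAAAAAAAAAAAAAAAAAAAAAAAAAAAAAAAAAAAAAAAAAAAAAAAAAAAAAAAAAAAAAAAAAAAAAAAAAAAAAAAAAAAAAAAAAAAAAAAAAAAAAAAAAAAAAAAAAAAAAAAAAAAAAAAAAAAAAAAAAAAAAAAAAAAAAAAAAAAAAAAAAAAAAAAAAAAAAAAAAAAAAAAAAAAAAAAAAAAAAAAAAAAAAAAAAAAAAAAAAAAAAAAAAAAAAAAAAAAAAAAAAAAAAAAAAAAAAAAAAAAAAAAAAAAAAAAAAAAAAAAAAAAAAAAAAAAAAAAAAAAAAAAAAAAAAAAAAAAAAAAAAAAAAAAAAAAAAAAAAAAAAAAAAAAAAAAAAAAAAAAAAAAAAAAAAAAAAAAAAAAAAAAAAAAAAAAAAAAAAAAAAAAAAAAAAAAAAAAAAAAAAAAAAAAAAAAAAAAAAAAAAAAAAAAAAAAAAAAAAAAAAAAAAAAAAAAAAAAAAAAAAAAAAAAAAAAAAAAAAAAAAAAAAAAAAAAAAAAAAAAAAAAAAAAAAAAAAAAAAAAAAAAAAAAAAAAAAAAAAAAAAAAAAAAAAAAAAAAAAAAAAAAAA="/>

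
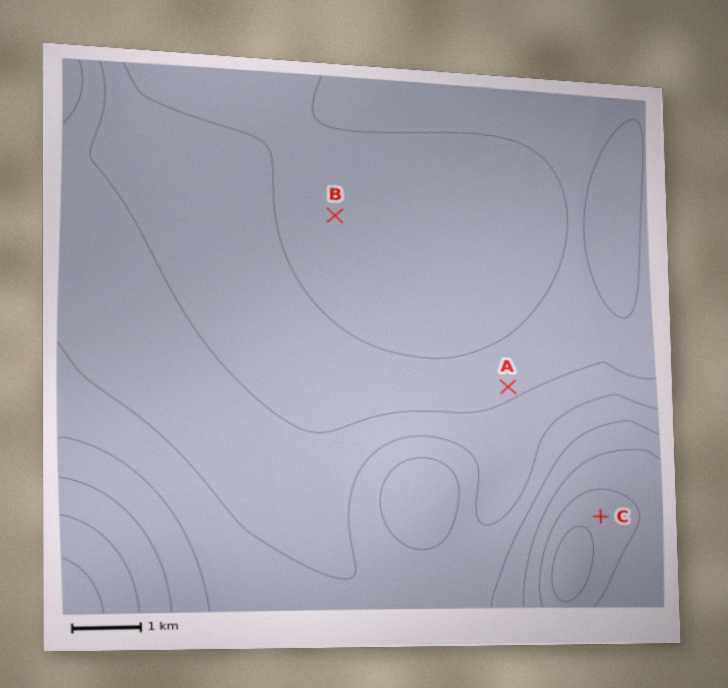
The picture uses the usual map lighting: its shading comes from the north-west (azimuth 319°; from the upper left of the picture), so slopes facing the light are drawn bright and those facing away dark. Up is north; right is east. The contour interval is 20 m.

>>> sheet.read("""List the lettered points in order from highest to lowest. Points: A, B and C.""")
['C', 'A', 'B']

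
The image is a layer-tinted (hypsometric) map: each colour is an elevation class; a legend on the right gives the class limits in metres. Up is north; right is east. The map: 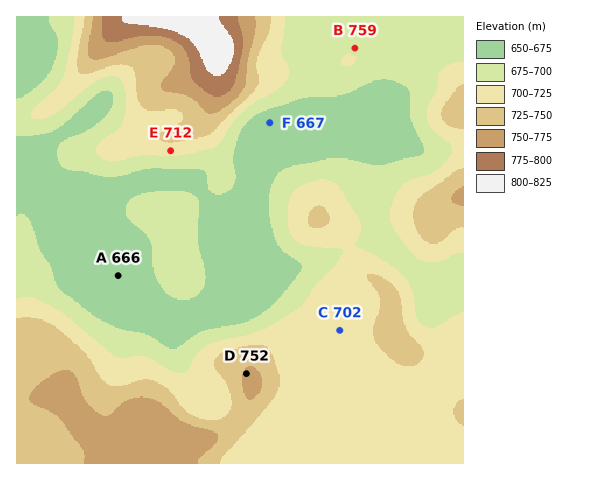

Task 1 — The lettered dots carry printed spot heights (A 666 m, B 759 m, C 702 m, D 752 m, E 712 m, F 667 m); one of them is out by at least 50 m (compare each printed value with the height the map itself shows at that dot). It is B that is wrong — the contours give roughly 697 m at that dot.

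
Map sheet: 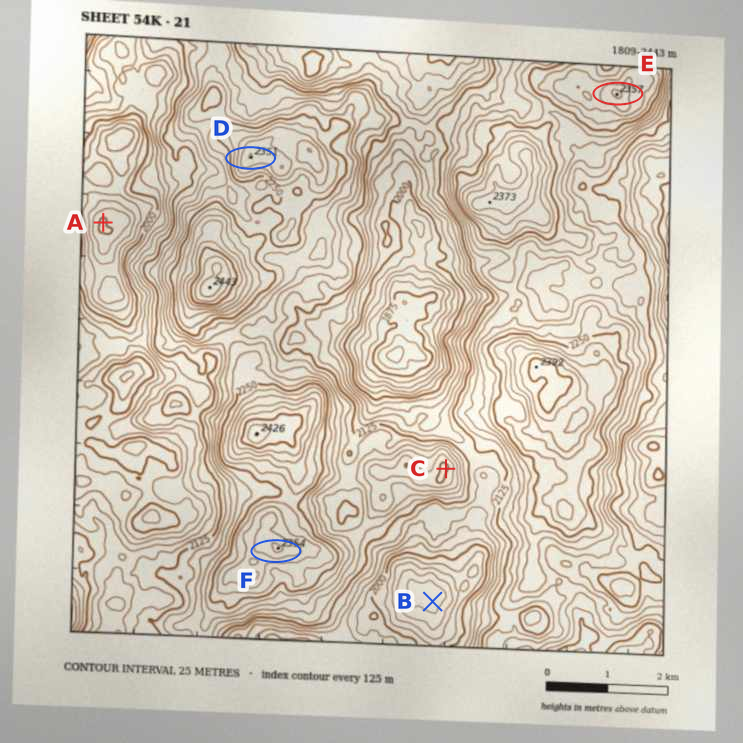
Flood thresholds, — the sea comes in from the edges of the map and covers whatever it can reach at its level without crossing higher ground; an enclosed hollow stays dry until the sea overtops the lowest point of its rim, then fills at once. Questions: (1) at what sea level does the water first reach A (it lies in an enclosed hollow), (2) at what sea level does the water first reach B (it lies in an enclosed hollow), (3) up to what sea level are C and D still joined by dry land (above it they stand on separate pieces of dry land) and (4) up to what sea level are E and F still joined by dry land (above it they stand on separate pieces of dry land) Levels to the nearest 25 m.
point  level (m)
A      1950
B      1975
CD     2175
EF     2125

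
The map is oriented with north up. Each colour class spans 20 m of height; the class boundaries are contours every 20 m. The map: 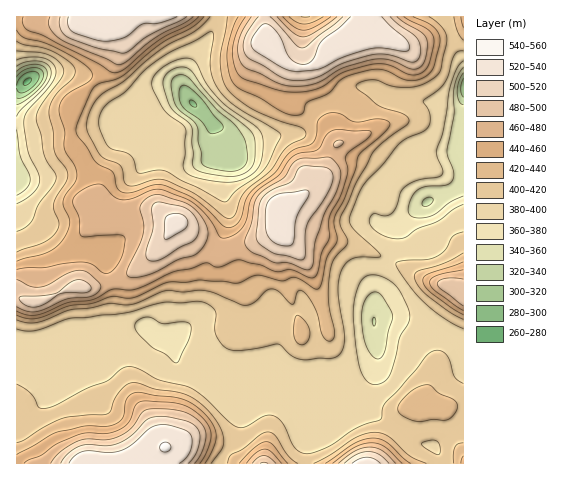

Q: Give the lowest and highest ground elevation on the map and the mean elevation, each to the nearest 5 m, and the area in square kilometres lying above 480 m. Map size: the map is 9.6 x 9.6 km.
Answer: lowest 275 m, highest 540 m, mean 425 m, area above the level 15.2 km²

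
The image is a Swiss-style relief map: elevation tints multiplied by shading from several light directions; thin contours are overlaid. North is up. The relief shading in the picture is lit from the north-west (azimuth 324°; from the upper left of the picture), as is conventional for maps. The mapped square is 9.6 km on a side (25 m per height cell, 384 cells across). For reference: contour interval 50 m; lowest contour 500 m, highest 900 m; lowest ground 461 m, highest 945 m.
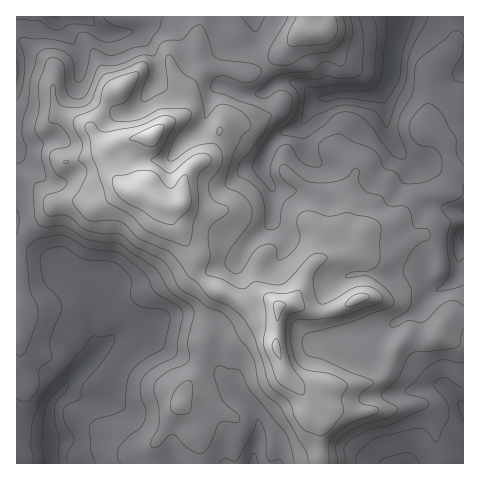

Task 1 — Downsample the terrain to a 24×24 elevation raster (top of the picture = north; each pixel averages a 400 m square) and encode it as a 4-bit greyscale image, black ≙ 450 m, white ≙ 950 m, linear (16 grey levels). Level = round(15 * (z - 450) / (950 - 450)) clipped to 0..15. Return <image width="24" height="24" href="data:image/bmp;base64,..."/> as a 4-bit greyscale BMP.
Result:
<image width="24" height="24" href="data:image/bmp;base64,Qk2WAQAAAAAAAHYAAAAoAAAAGAAAABgAAAABAAQAAAAAACABAAATCwAAEwsAABAAAAAAAAAAAAAAABEREQAiIiIAMzMzAERERABVVVUAZmZmAHd3dwCIiIgAmZmZAKqqqgC7u7sAzMzMAN3d3QDu7u4A////ADEkVnd3dlZ5lkMzRDEkVmeIh2aKqGVEREI0RWeZiHebuph1VFMjRGeZh3m8uph2VFQiRFeJh4vcupl2VWVCNEV4iJzKmYiHZmVDM0RoiK3JmYiYiGVENERYibzKqZiIiHVEREVoq73cu7qHeGVERFaKu7u7qrqHZmRERGirqZmrqZmHdWVFZ5q8qZmaqqmHdWd4mb3cqZiJqqmIdXmbvN7tupeJmZiHdXibzv/tqYd4iId3dniaze3duXaHd3dlZmir3dy8yXZ2Z3ZFZmib3d66qpZUZmRGZmiburzKqpdjRVNGZmiYq5mqiHdjIiE1ZViGm6iZh3ZURDIlVVd2d5iYiHeHZlIUVVVVVWeId3eZl1ITRUMzRVZ3dmaKqFISRA=="/>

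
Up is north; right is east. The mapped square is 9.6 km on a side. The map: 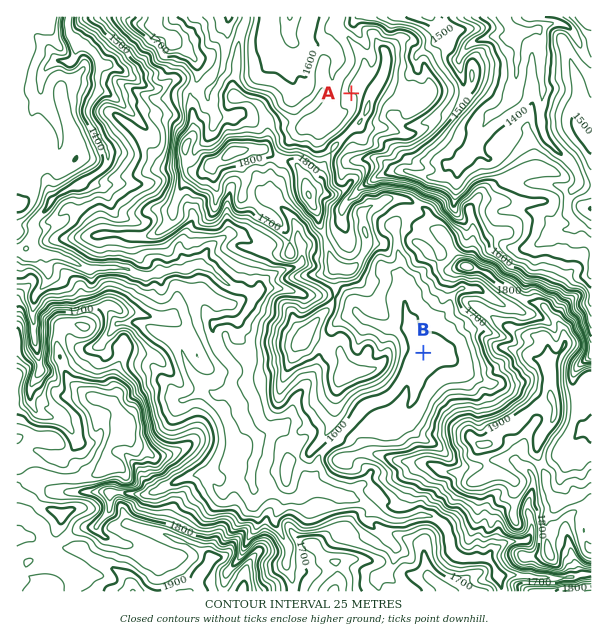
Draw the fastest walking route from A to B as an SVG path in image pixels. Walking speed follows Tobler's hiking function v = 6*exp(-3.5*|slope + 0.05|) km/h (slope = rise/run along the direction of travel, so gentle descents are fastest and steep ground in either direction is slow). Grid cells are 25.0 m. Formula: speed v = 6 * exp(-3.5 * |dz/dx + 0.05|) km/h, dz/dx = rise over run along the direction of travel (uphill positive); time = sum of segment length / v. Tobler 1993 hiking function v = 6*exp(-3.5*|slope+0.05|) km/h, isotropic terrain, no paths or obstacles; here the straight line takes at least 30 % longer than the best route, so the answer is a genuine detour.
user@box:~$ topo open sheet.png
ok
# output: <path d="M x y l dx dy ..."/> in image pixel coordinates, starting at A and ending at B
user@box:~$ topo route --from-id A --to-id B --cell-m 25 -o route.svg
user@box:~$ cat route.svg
<path d="M351 93l3 3 2 3 0 14-9 18 0 4-12 24 0 23 1 3 3 3 3 1 2 3-8 15 0 5 9 18 9 9 8 15 3 1 0 23 10 21 17 16 6 12 25 26"/>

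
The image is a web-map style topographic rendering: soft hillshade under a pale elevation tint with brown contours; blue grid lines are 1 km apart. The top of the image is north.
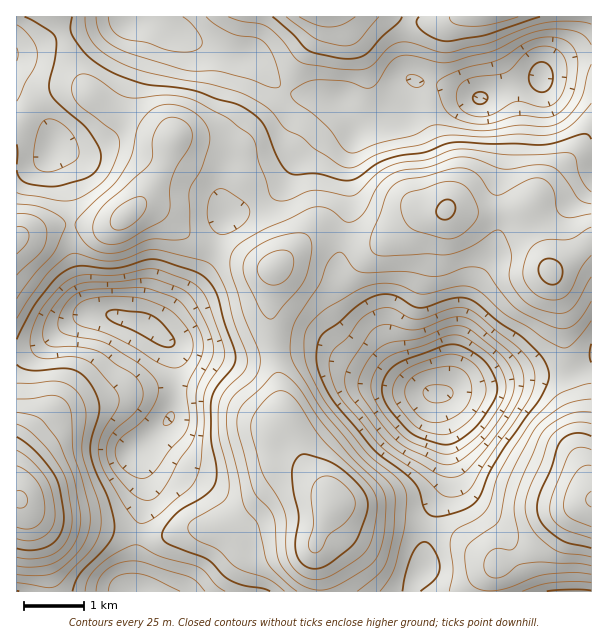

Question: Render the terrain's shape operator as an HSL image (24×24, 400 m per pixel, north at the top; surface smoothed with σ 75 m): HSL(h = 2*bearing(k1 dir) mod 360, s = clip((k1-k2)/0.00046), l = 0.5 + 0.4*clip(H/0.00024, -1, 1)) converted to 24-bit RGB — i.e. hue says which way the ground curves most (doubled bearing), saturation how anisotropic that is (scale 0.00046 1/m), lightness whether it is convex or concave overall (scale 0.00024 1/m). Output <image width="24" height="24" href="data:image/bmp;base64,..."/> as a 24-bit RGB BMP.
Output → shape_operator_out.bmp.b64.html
<image width="24" height="24" href="data:image/bmp;base64,Qk32BgAAAAAAADYAAAAoAAAAGAAAABgAAAABABgAAAAAAMAGAAATCwAAEwsAAAAAAAAAAAAAR7M2hP8ffq4RLisVIRgVTkIlg3sxOFtaun9/p5TFRhK3zo2fzOumT6xPh6VZK8hhDV5kSC1w5FWk8M/s5tT3tmrzeljFXFOdvsWauOGkX73EOzfLFD/OXkzWloW+UIK5X9msb5q7JQTS2cXn7uXdqIbFlMStbcScER5VGyZWgculvdLNwWjQ8DPc5Eu1k1ap0+jW0e7edJfaPWPeDVL5IUf/0qz1trfqhY3LalycHy9hecBn9rGLwJZ0o8eMb4ixCx2MCYjne9XUrmqTpA9rzxtyyoGcn4e+3e7eud7EU1+zVXG+Il3AFjF3UrGExnnC0Em+1RFtPXN3RKxT19aV3dfN0OfhZ1bAI2OlGJ2mPFCBnid2rDm9npXQzLPk2tDo4+/cyqW/b3+vRaC4KRmLPx1poHxIa204Zxs7wlhXhL2TUMW1pNy32PPhqrrhpXLudGzuFSXjMReFhTqzfIKrhZmepXqe2Ny4wtiWwEhGvX01WGAnFREiLj5cYWOwxSi3gzZqm7V2qtOJUrt4TvBWnOlxVIhfWIOcdUy7PB21TgrBTzfJxomynmWOpbJzwu+txVBLuCk252hOkiNFFzY5AGwuGFtaig+EyIifpMOhxcqXeNFxcfKSgMKGhYhoTndVLlZPThtMJyxOUEJ6rXOZwZLMzOTg3+XDzTV/0oOpz6a7s03nt4PhP7vJAxgwIzBqrNy0s9TW17fM2fXWaNOKdX1Yo21MZ14+Nx4rKCIxLDU8K1A9h4ZPlsZAtdVI0ahbW5Cnx6Oty4KcflO5qZPMrY/gAAilB5v6k9Kuq3Bq3tNz6/apoGxFVBoUgFkMUjIPJB8PJCkSFiYVMjkaQ2QRlLsVpuwAd6snDnwoR6aX1KK6oHjBfra/ik2xMBN9MShuh2kehFQO0f879v4idx8ejShAr1VImCFKdzctH1krGiYoP0UnVJAkcboewOw9NeEJFJAOAjURRKMvwohklCs9ZRUlJwwVLyUajFo3qspp1PaFzs1IcCxMnJdVk1aexB3P3XubTXqUEihcZFmQWsJiaLpNw+U7o+4ck6ZIFlEQFC0GMyoANB0CNhgOYTBPRH6UaaOowMyY4eeHwHdUZUuLtIxsZERWPipg4pOOv3C4DiRxUay/oom+orBrpt1zw9WXxmqBn0yEOhQxUTgTQXQXO29WR3BSLn5ORIhmxrpp58twsL10Qmuhzl7NujuKMD9pgcqCzYa4HEvOObPceWXE0bbN5O/bdLSOwGZsg0WyggDUy3avgMKOIF9/ZpuNNc60DdH1ob3e69/s3cXWREWbRyaI5X7OdXbDWKOOsIuDSY+lJqiqLXKwyNTh7d7j5U7A587mfV7ePgC689f05svcF0+3c+XijvfyAJjjU8jGxKSZ757C1FDOIT2ilW/M2p7Xsmu7qVRWg7x2LJKVKZOIMOQoum9V62rV69vws1n+AAXt2b3x+NPuc3jqeNjET6duISozP2YdRJYhrlFN2Za3PF7OPC2mz2eIu3TIxLrducfSOlvbO1O4dsZYJqJRP8vbQIQzoDSDMj+KR3qq7Zao7aW8p5ZmeUdSRjRsZ7JlM8JaMox+pr2Ka0W9RBa6vK7UtsTltLDd3sbWMi+qQknK277HfbqxDrlaFT8aL042dVFBMzwnxK846HdP1V5XanGXNGObisKJZraLMnV0hbZMKoOHHlCstdzblZ7RvHHX5bHFimPaLXLNr7XR3YGsrXA2nE9tFiArYDInV4IuOocxxoVv47ukabK5Qm6tjMOLVbCwVVSWa61cNXRKEV4vRpcMal4fV5k2rtq1tGrpoW/RYpGo6VXc+pi762OIRxNRe3dIY9NlF97XfLPD4erisp3fXFLWlMTBmma2U1aNl496jz10YF4oYY8mN2gmQewAGosFMRcWynchdJdKVB9o/3SK80tpkDTfrsnhtfPlPavaPOzhrtC+yXvGflOtsG54nCldi0wwhGMmPBYWushGRbdzVY6P6OZBNDQIICcMeMEAPm0gHRIh1HoluGx0r3ayjeidh8y4YJGyU5BubYk7fDQqn1o8hjAyhSJQ2iYcgS8kgXg7cfEpJ3wpPCwdv28AeTkaLm4tP+UAFCgREh0hesFHaW8ukcxHkPduQqVuXU2BkFxJZzAmaD4miUkRWUkcVi0vtD1IxHmMo8O8ptSmYDN+Wi95xo97tWx3hKhOeq4dFyIRDSYWN7AUTIUia/0Uiv4nOFgnIB4Tbi8Xd0IrbScwrl4ylndEMDBJkmkwrORCY8taq6NuNkrDKFj/xK/v8ojt3oGnwFZXQESBH29GGFgQ"/>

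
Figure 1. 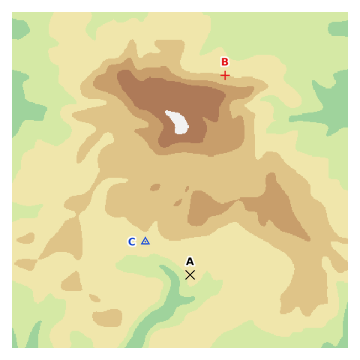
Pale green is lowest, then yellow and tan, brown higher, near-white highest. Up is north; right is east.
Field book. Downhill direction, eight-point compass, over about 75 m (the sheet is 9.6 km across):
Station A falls SW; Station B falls N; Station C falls S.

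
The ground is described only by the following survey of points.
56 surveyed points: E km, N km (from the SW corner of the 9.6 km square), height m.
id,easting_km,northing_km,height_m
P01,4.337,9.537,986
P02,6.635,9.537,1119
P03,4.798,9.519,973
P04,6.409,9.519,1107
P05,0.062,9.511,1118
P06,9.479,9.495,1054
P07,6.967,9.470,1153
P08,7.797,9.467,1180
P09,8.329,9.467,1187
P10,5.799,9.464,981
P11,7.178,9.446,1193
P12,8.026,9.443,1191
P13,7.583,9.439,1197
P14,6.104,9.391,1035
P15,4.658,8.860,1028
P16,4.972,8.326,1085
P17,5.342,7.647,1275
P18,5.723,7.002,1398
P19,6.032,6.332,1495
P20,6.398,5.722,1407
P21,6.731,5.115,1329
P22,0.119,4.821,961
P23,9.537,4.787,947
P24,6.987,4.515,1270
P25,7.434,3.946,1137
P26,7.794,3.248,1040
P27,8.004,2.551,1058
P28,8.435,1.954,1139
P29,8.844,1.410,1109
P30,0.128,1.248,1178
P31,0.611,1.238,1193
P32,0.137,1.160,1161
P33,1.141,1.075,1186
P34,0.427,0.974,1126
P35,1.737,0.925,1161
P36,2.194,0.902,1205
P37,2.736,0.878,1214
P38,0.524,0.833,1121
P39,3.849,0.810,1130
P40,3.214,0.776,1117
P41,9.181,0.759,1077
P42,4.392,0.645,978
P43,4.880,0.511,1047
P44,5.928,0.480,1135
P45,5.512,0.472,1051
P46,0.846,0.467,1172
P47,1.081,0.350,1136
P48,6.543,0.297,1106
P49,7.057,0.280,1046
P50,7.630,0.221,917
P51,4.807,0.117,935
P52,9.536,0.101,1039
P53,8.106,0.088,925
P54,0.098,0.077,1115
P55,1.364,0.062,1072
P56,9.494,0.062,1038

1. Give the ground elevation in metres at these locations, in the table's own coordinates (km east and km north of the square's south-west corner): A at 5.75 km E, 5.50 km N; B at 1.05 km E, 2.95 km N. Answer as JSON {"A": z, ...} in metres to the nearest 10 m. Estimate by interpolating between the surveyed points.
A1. {"A": 1370, "B": 1190}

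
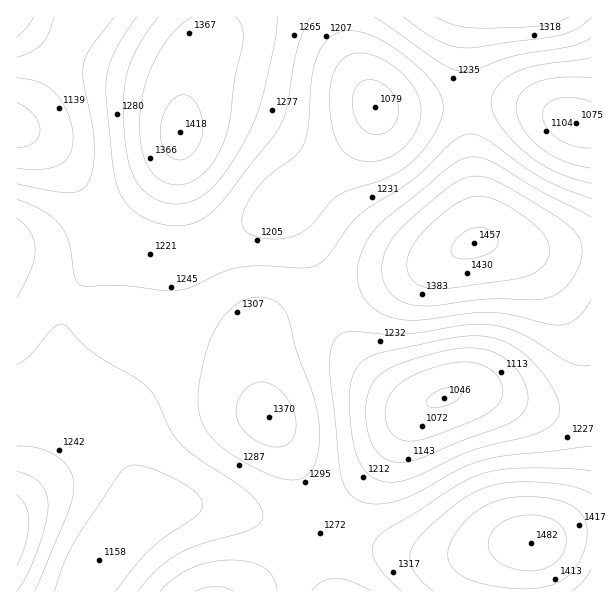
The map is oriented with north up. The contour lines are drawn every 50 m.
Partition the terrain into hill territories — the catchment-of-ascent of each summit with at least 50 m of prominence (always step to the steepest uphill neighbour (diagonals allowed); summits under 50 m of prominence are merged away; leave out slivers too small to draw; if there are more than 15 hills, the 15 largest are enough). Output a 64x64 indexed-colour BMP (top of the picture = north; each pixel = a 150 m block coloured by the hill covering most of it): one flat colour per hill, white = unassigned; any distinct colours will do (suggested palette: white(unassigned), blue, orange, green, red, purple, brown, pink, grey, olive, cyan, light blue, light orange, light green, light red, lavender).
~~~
<image width="64" height="64" href="data:image/bmp;base64,Qk12CAAAAAAAAHYAAAAoAAAAQAAAAEAAAAABAAQAAAAAAAAIAAATCwAAEwsAABAAAAAAAAAA////ALR3HwAOf/8ALKAsACgn1gC9Z5QAS1aMAMJ34wB/f38AIr28AM++FwDox64AeLv/AIrfmACWmP8A1bDFAGZmZmaIiIiIiIiIiIiIiIiIhEREREREREREREREREREZmZmZoiIiIiIiIiIiIiIiIhERERERERERERERERERERmZmZmaIiIiIiIiIiIiIiIiERERERERERERERERERERGZmZmZoiIiIiIiIiIiIiIiEREREREREREREREREREREZmZmZmaIiIiIiIiIiIiIiIRERERERERERERERERERERmZmZmZmiIiIiIiIiIiIiIRERERERERERERERERERERGZmZmZmZoiIiIiIiIiIiIREREREREREREREREREREREZmZmZmZmaIiIiIiIiIiCIiRERERERERERERERERERERmZmZmZmZmiIiIiIiIIiIiIiRERERERERERERERERERGZmZmZmZmYiKIiCIiIiIiIiIkREREREREREREREREREZmZmZmZmZiIiIiIiIiIiIiIiJERERERERERERERERERmZmZmZmZiIiIiIiIiIiIiIiIiRERERERERERERERERGZmZmZmZmIiIiIiIiIiIiIiIiIkREREREREREREREREZmZmZmZmYiIiIiIiIiIiIiIiIiJERERERERERERERERmZmZmZmYiIiIiIiIiIiIiIiIiIkRERERERERERERERGZmZmZmZiIiIiIiIiIiIiIiIiIiJEREREREREREREREZmZmZmZiIiIiIiIiIiIiIiIiIiIiRERERERERERERERmZmZmZmIiIiIiIiIiIiIiIiIiIiJERERERERERERERGZmZmZmIiIiIiIiIiIiIiIiIiIiIiREREREREREREREZmZmZmIiIiIiIiIiIiIiIiIiIiIiIkRERERERERERER3dmZyIiIiIiIiIiIiIiIiIiIiIiIiJERERERERBEREXd3dyIiIiIiIiIiIiIiIiIiIiIiIiERFERERBERERERd3d3IiIiIiIiIiIiIiIiIiIiIiIiERERERERERERERF3d3ciIiIiIiIiIiIiIiIiIiIiIhEREREREREREREREXd3ciIiIiIiIiIiIiIiIiIiIiIhERERERERERERERERd3dyIiIiIiIiIiIiIiIiIiIiIhERERERERERERERERF3d3IiIiIiIiIiIiIiIiIiIiIiEREREREREREREREREXd3ciIiIiIiIiIiIiIiIiIiIiERERERERERERERERERd3dyIiIiIiIiIiIiIiIiIiIiERERERERERERERERERF3d3IiIiIiIiIiIiIiIiIiIiIREREREREREREREREREXd3ciIiIiIiIiIiIiIiIiIiIRERERERERERERERERERd3d3IiIiIiIiIiIiIiIiIiIhERERERERERERERERERF3d3ciIiIiIiIiIiIiIiIiIiEREREREREREREREREREXd3d3IiIiIiIiIiIiIiIiIiERERERERERERERERERERd3d3ciIiIiIiIiIiIiIiIiIRERERERERERERERERERF3d3d3IiIiIiIiIiIiIiIiIREREREREREREREREREREXd3d3dyIiIiIiIiIiIiIiIhERERERERERERERERERERd3d3d3ciIiIiIiIiIiIiIiERERERERERERERERERERF3d3d3d3IzMzMzMiIiIiIiEREREREREREREREREREREXd3d3d3czMzMzMzMiIiIiIRERERERERERERERERERERd3d3d3czMzMzMzMzMiIiIRERERERERERERERERERERF3d3d3czMzMzMzMzMzMiIhEREREREREREREREREREREXd3d3dzMzMzMzMzMzMzMhERERERERERERERERERERERd3d3dzMzMzMzMzMzMzMzERERERERERERERERERERERF3d3dzMzMzMzMzMzMzMzMxEREREREREREREREREREREXd3d3MzMzMzMzMzMzMzMzMRERERERERERERERERERERd3d3MzMzMzMzMzMzMzMzMzMRERERERERERERERERERF3d3MzMzMzMzMzMzMzMzMzMzEREREREREREREREREREXd3czMzMzMzMzMzMzMzMzMzMxERERERERERERERERERd3czMzMzMzMzMzMzMzMzMzMzMRERERERERERERERERF3MzMzMzMzMzMzMzMzMzMzMzMzERERERERERERERERETMzMzMzMzMzMzMzMzMzMzMzMzMxERERERERERERERERMzMzMzMzMzMzMzMzMzMzMzMzMzERERERERERERERFVWTMzMzMzMzMzMzMzMzMzMzMzMzMxERERERERERERVVVZkzMzMzMzMzMzMzMzMzMzMzMzMzVVVVVVVVVVVVVVVVmZMzMzMzMzMzMzMzMzMzMzMzMzVVVVVVVVVVVVVVVVWZkzMzMzMzMzMzMzMzMzMzMzMzNVVVVVVVVVVVVVVVVZmZMzMzMzMzMzMzMzMzMzMzMzNVVVVVVVVVVVVVVVVVmZkzMzMzMzMzMzMzMzMzMzMzM1VVVVVVVVVVVVVVVVWZmZMzMzMzMzMzMzMzMzMzMzM1VVVVVVVVVVVVVVVVVZmZkzMzMzMzMzMzMzMzMzMzMzVVVVVVVVVVVVVVVVVVmZmZMzMzMzMzMzMzMzMzMzMzNVVVVVVVVVVVVVVVVVWZmZkzMzMzMzMzMzMzMzMzMzNVVVVVVVVVVVVVVVVVVZmZmZMzMzMzMzMzMzMzMzMzM1VVVVVVVVVVVVVVVVVV"/>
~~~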